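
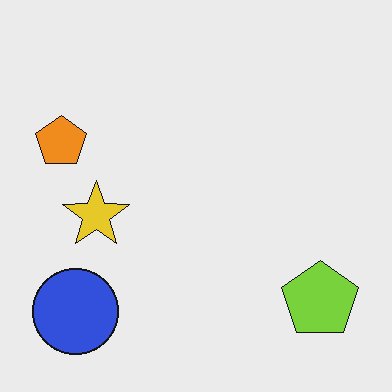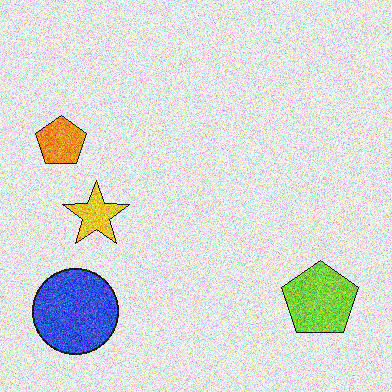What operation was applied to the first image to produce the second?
It was degraded with strong gaussian noise.

Random speckle covers the whole image, including the flat background.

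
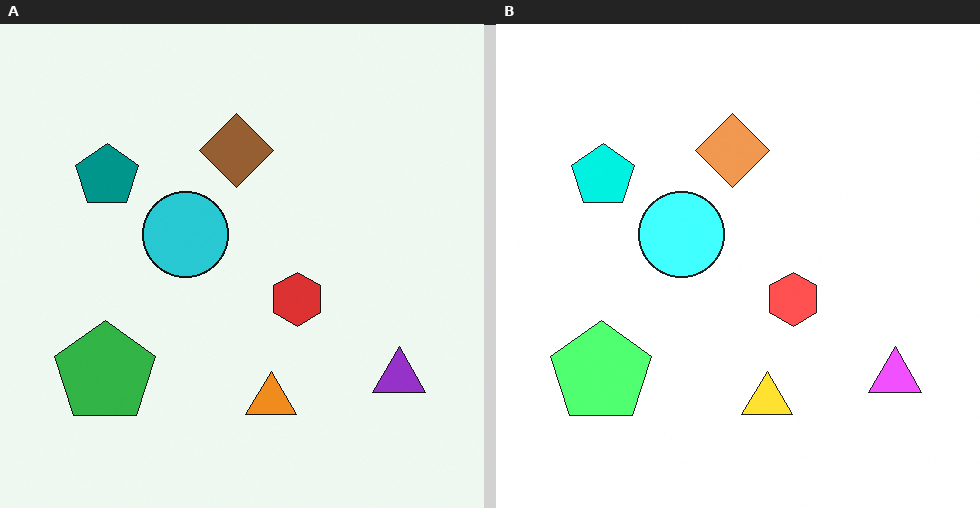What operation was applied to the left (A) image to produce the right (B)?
This is the original image brightened a lot.

Every pixel — background and shapes alike — is uniformly brightened.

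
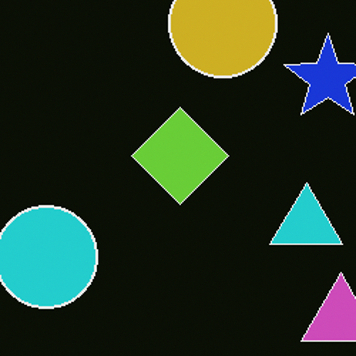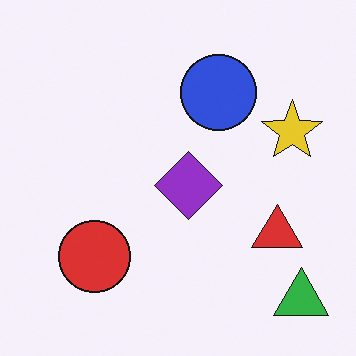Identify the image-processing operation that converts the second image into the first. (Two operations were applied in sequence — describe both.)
Color-inverted (negative), then cropped to a modestly smaller region and rescaled.

The light background has become dark and every shape's color is its complement — a photographic negative. The visible shapes are larger and the field of view is narrower; shapes near the original edges may be partly or wholly outside the frame — a crop-and-rescale.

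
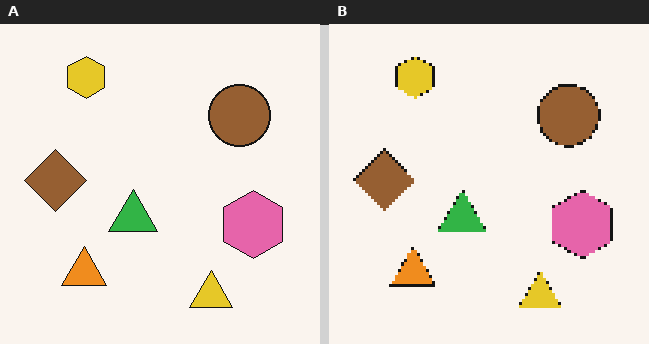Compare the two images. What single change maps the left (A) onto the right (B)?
Mildly pixelated.

Shapes are reduced to large square blocks; fine edges and outlines are lost — a downscale-then-upscale (mosaic) effect.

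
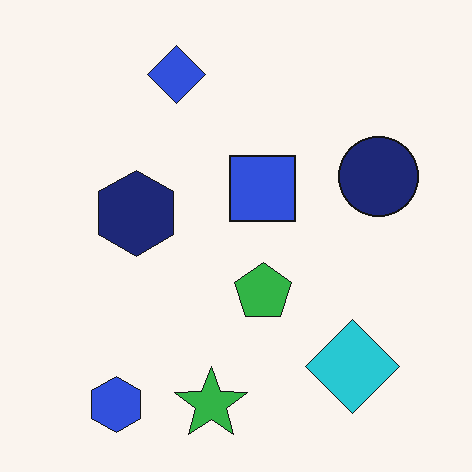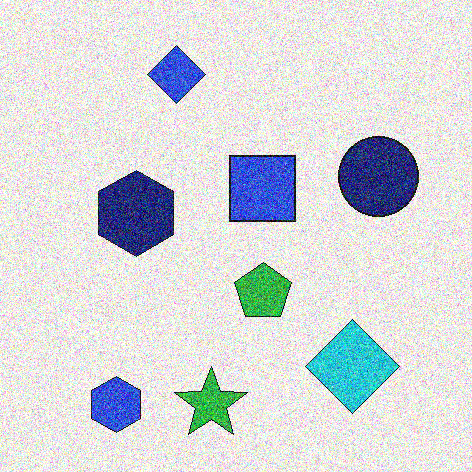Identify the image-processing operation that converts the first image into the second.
This is the original image degraded with strong gaussian noise.

Random speckle covers the whole image, including the flat background.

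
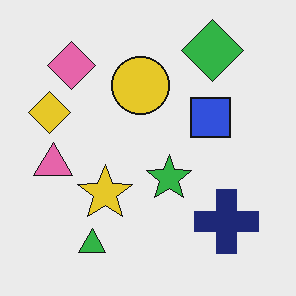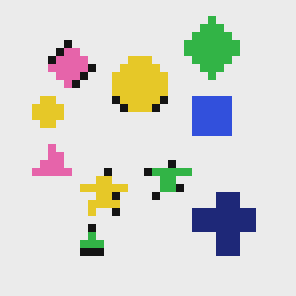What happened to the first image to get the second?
The image was pixelated into visible square blocks.

Shapes are reduced to large square blocks; fine edges and outlines are lost — a downscale-then-upscale (mosaic) effect.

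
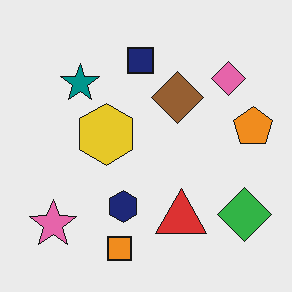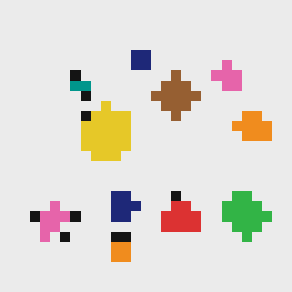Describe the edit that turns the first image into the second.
Heavily pixelated into large blocks.

Shapes are reduced to large square blocks; fine edges and outlines are lost — a downscale-then-upscale (mosaic) effect.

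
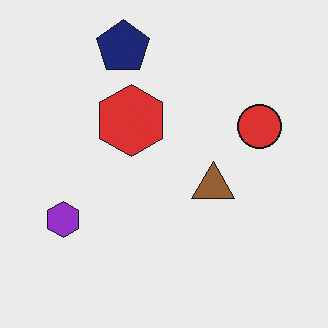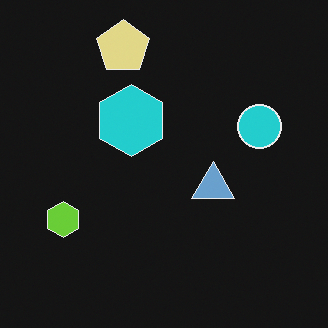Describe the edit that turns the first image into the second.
Color-inverted (negative).

The light background has become dark and every shape's color is its complement — a photographic negative.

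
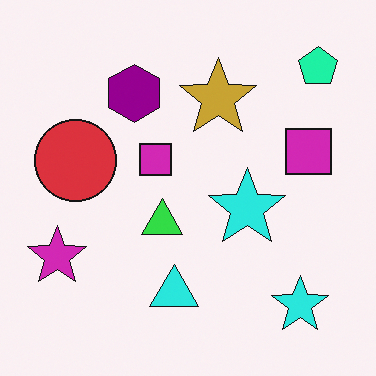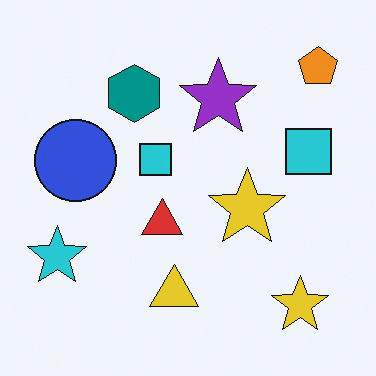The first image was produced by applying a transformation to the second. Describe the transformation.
Hue-shifted noticeably.

Every shape's color has rotated by the same amount around the hue wheel — a uniform hue shift.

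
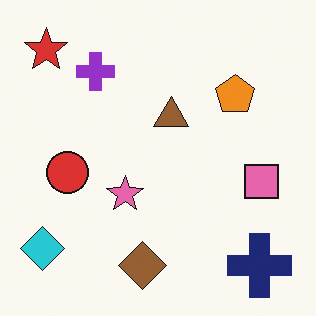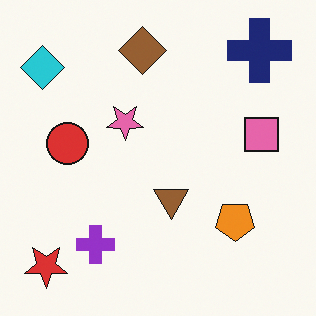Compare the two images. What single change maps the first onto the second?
Flipped vertically (top ↔ bottom).

The red star is in the top-left of the first image and the bottom-left of the second — shapes on opposite sides of the horizontal midline have swapped in a mirror flip.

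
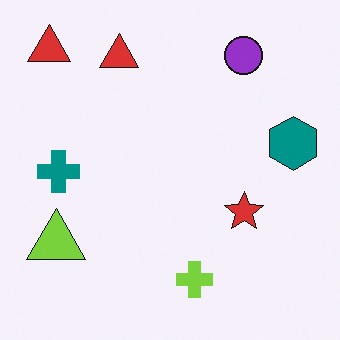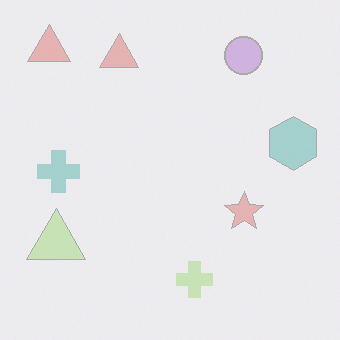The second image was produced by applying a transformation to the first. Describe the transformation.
It was washed out (contrast reduced).

Tones are pushed toward mid-grey across the whole image — a global contrast change.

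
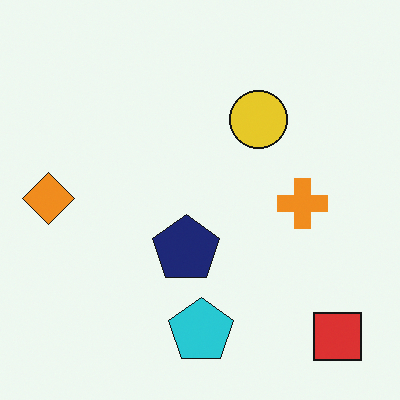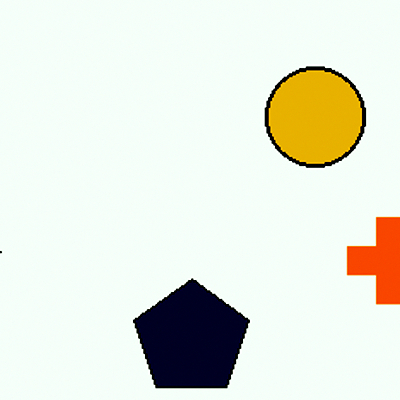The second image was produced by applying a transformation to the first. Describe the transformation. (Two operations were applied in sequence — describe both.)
This is the original image cropped tightly and scaled back up, then given much higher contrast.

The visible shapes are larger and the field of view is narrower; shapes near the original edges may be partly or wholly outside the frame — a crop-and-rescale. Tones are pushed away from mid-grey across the whole image — a global contrast change.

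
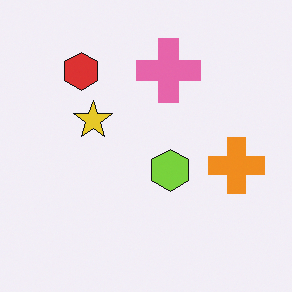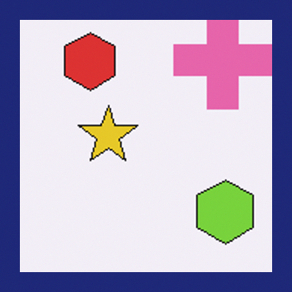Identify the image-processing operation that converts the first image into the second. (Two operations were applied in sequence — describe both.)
The second image is the first cropped tightly and scaled back up, then framed with a navy border.

The visible shapes are larger and the field of view is narrower; shapes near the original edges may be partly or wholly outside the frame — a crop-and-rescale. A solid navy frame runs around the edge of the second image, with the content slightly shrunk inside it.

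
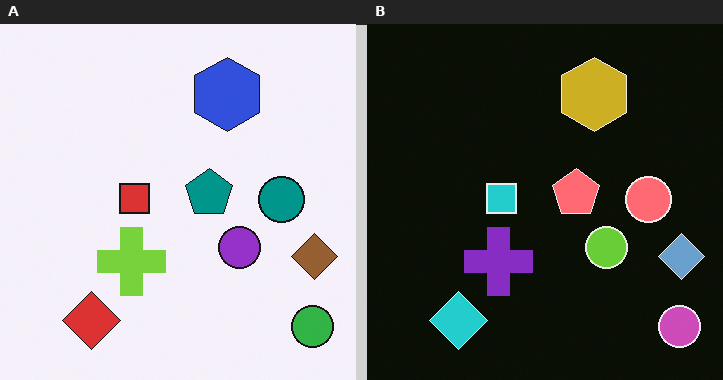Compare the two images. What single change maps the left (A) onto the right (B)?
The right (B) image is the left (A) color-inverted (negative).

The light background has become dark and every shape's color is its complement — a photographic negative.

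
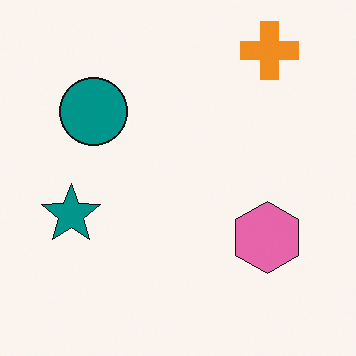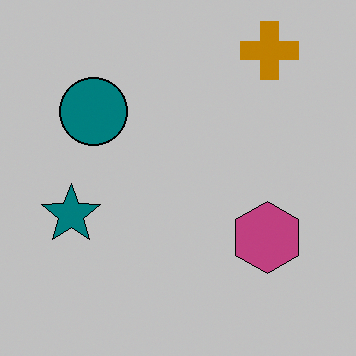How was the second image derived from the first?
The image was heavily posterized to just a handful of flat colors.

Each flat color has snapped to a coarser quantized level — most visibly, the near-white background has dropped to a flat grey.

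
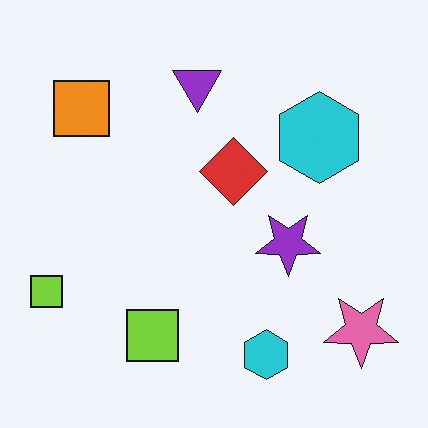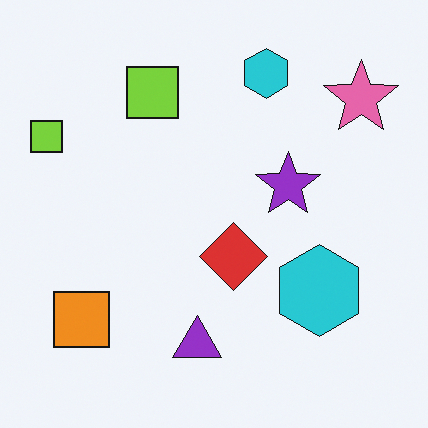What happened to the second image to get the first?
The image was flipped vertically (top ↔ bottom).

The purple triangle is in the bottom of the second image and the top of the first — shapes on opposite sides of the horizontal midline have swapped in a mirror flip.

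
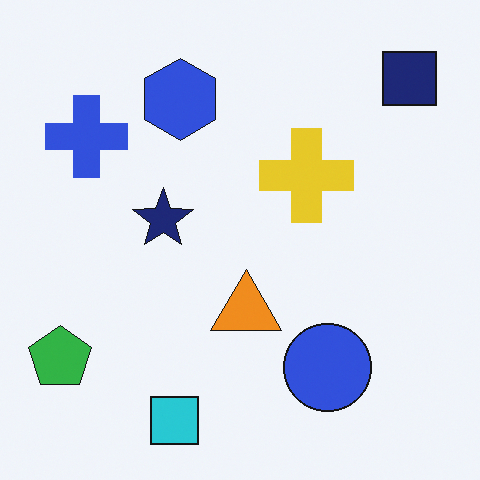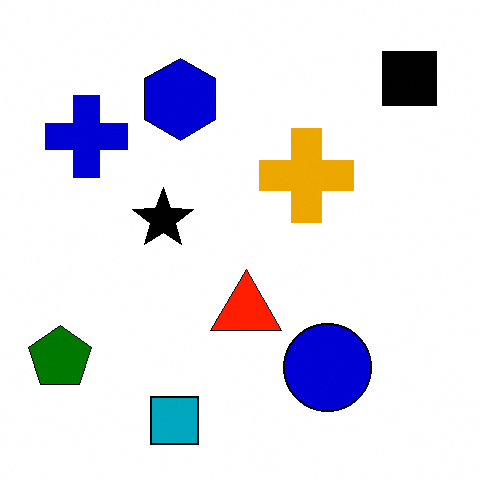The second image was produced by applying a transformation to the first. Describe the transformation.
It was boosted in contrast.

Tones are pushed away from mid-grey across the whole image — a global contrast change.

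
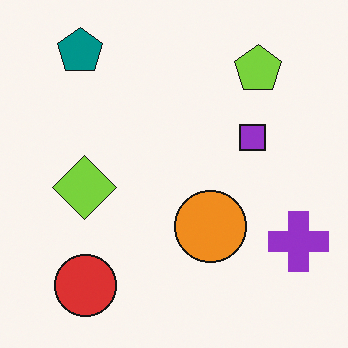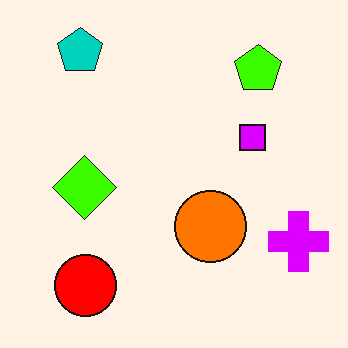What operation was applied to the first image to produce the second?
This is the original image heavily oversaturated.

All colors are more vivid — a global saturation change.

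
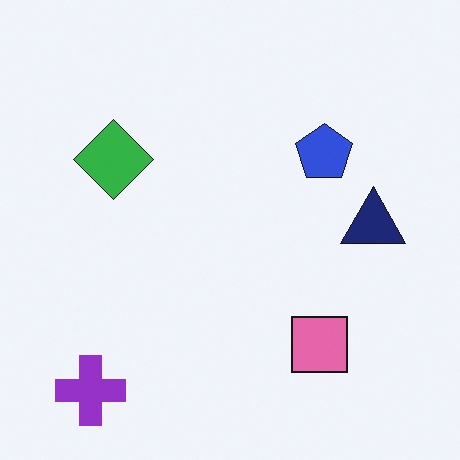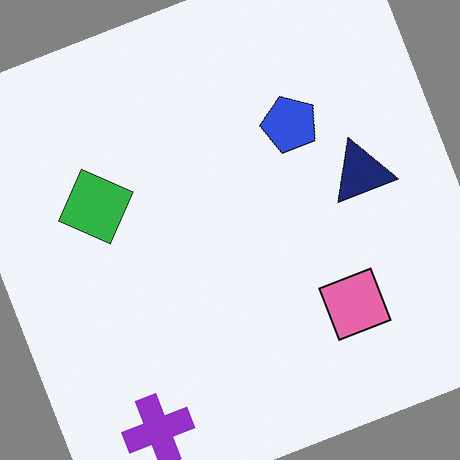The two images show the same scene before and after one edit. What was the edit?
The second image is the first rotated counter-clockwise by a clearly visible amount.

Every shape is tilted by the same angle and the image corners show triangular fill wedges — a whole-image rotation by a non-right angle.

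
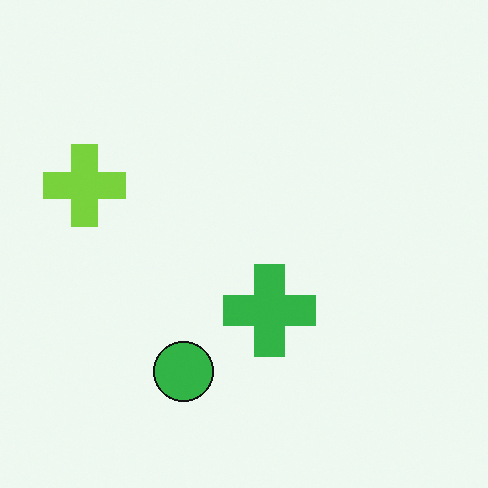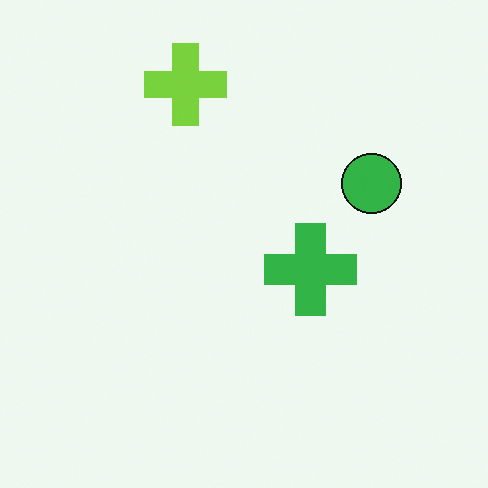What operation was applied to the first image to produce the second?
It was transposed (reflected across the top-left ↔ bottom-right diagonal).

Shapes have swapped their row and column positions — what was in the top-right is now in the bottom-left — a diagonal reflection.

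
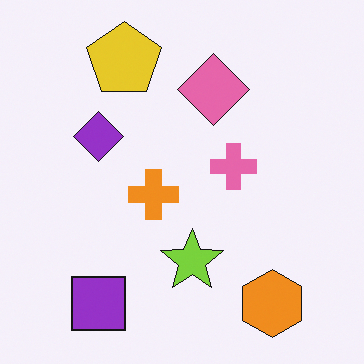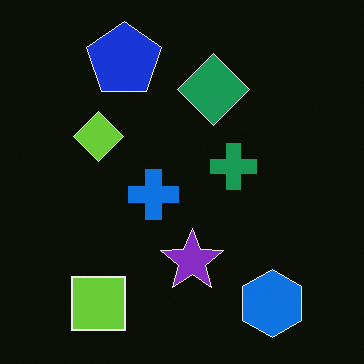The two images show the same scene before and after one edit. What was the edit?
The transformation is: color-inverted (negative).

The light background has become dark and every shape's color is its complement — a photographic negative.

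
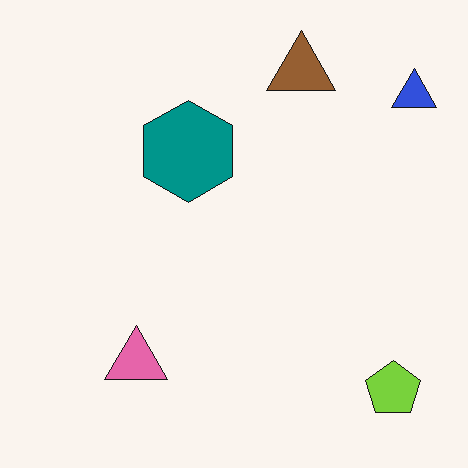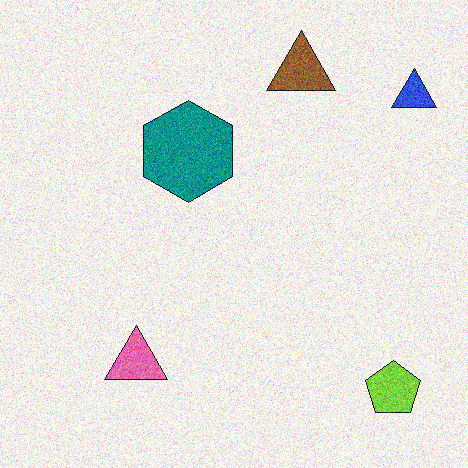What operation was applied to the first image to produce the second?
It was degraded with visible gaussian noise.

Random speckle covers the whole image, including the flat background.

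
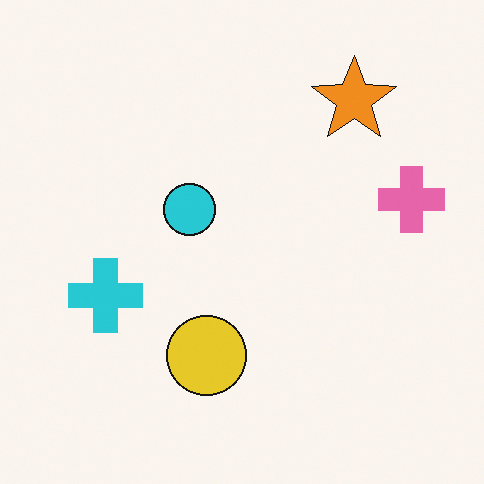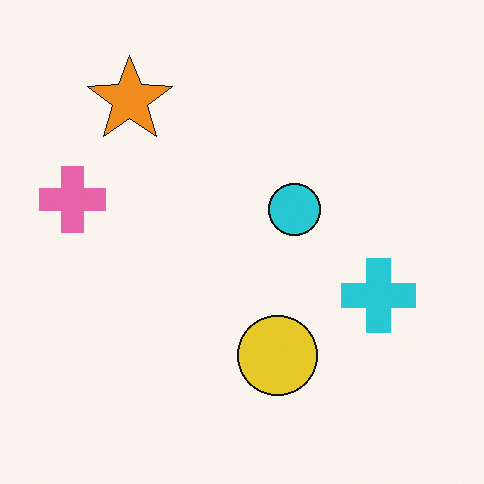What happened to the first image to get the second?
The transformation is: flipped horizontally (left ↔ right).

The pink cross is in the right of the first image and the left of the second — shapes on opposite sides of the vertical midline have swapped in a mirror flip.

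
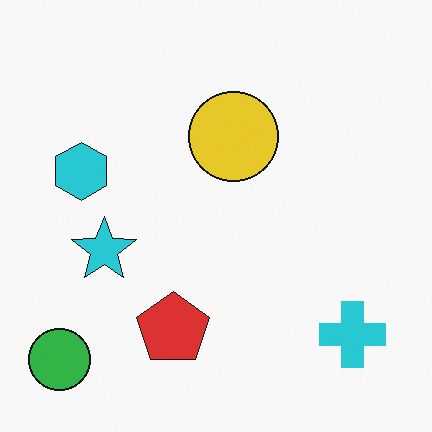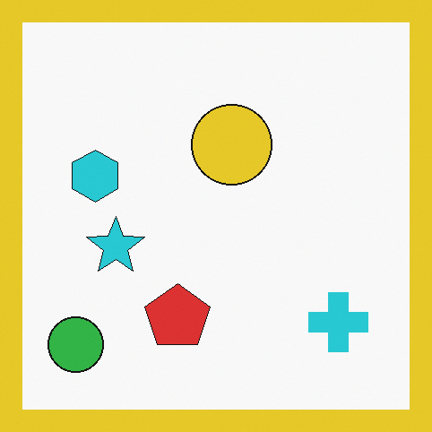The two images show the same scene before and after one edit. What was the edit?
It was framed with a yellow border.

A solid yellow frame runs around the edge of the second image, with the content slightly shrunk inside it.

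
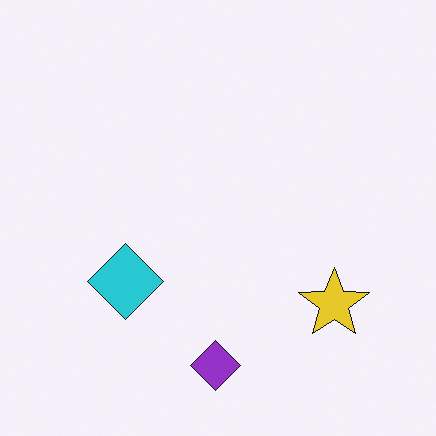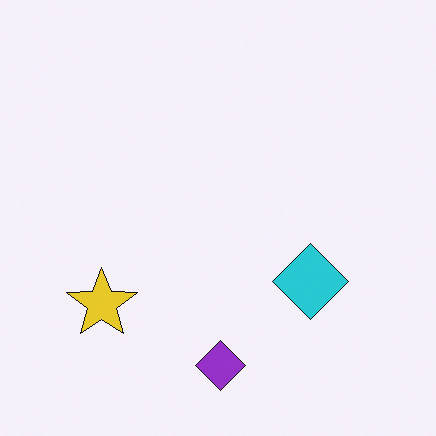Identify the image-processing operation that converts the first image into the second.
Flipped horizontally (left ↔ right).

The yellow star is in the bottom-right of the first image and the bottom-left of the second — shapes on opposite sides of the vertical midline have swapped in a mirror flip.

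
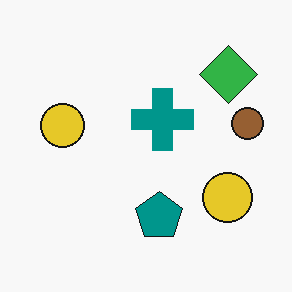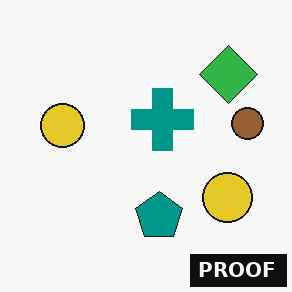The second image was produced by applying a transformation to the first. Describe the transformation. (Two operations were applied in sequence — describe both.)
The image was given moderate JPEG compression, then watermarked with the text "PROOF" in the lower-right corner.

Blocky 8×8 compression artifacts appear around shape edges and the flat background shows ringing — characteristic JPEG degradation. A dark label reading "PROOF" appears in the lower-right corner.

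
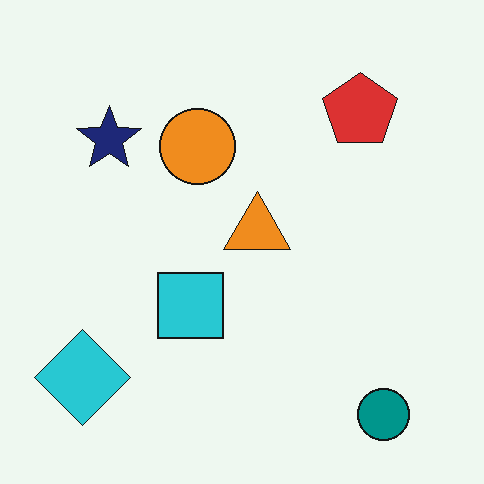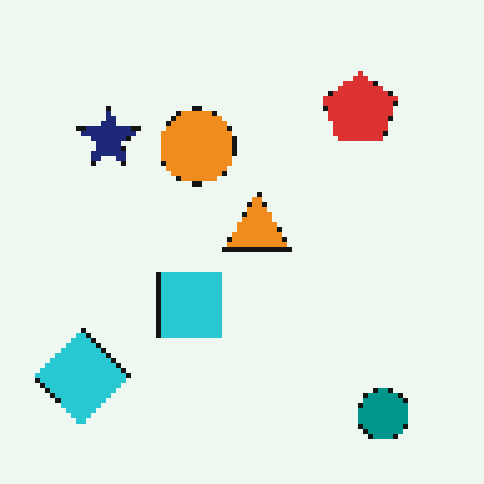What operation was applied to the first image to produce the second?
The image was lightly pixelated (a mild mosaic effect).

Shapes are reduced to large square blocks; fine edges and outlines are lost — a downscale-then-upscale (mosaic) effect.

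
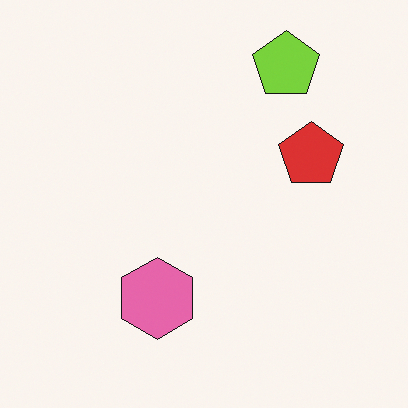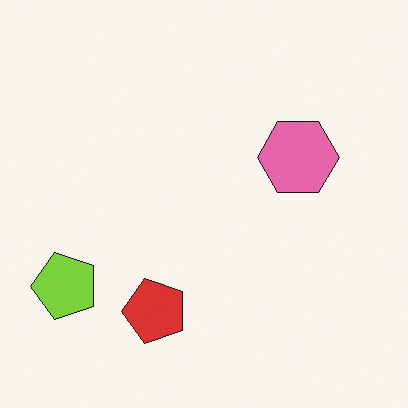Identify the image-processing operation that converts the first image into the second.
This is the original image transposed (reflected across the top-left ↔ bottom-right diagonal).

Shapes have swapped their row and column positions — what was in the top-right is now in the bottom-left — a diagonal reflection.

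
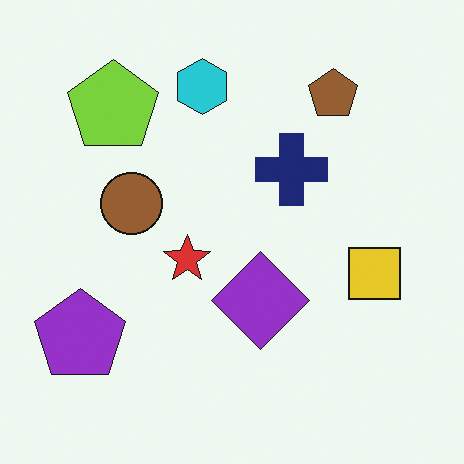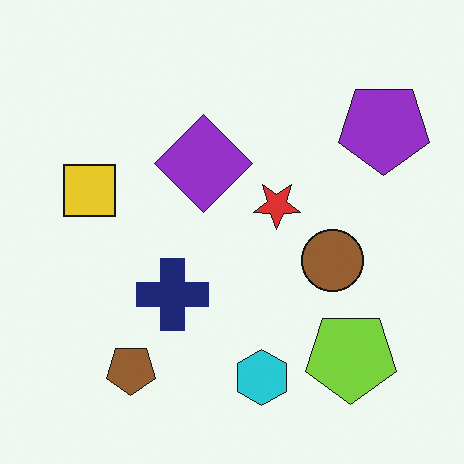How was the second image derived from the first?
Rotated 180°.

The purple pentagon sits in the bottom-left of the first image and the top-right of the second — consistent with a whole-image 180° rotation.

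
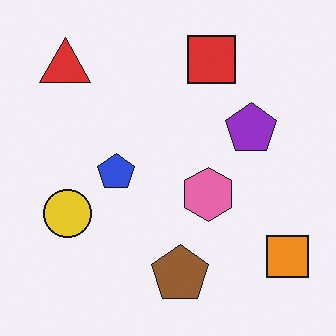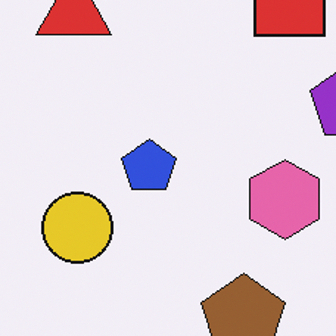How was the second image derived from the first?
The transformation is: cropped slightly and scaled back up.

The visible shapes are larger and the field of view is narrower; shapes near the original edges may be partly or wholly outside the frame — a crop-and-rescale.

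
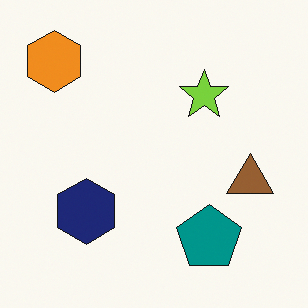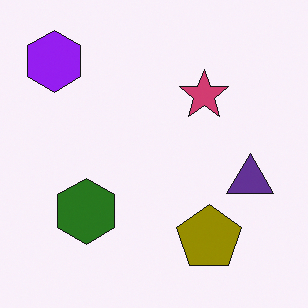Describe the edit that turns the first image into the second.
The second image is the first hue-shifted by a large amount.

Every shape's color has rotated by the same amount around the hue wheel — a uniform hue shift.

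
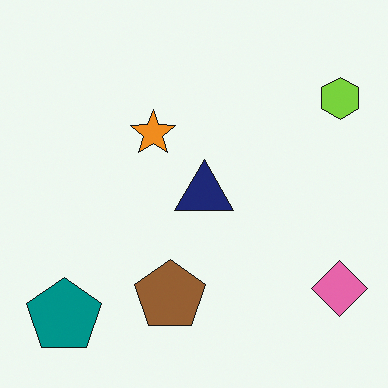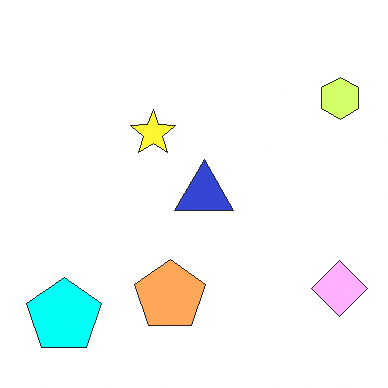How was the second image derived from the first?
Substantially brightened.

Every pixel — background and shapes alike — is uniformly brightened.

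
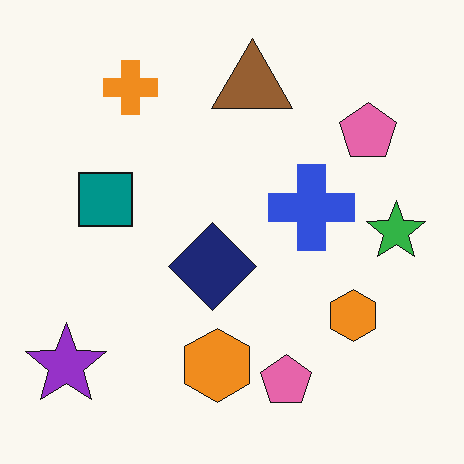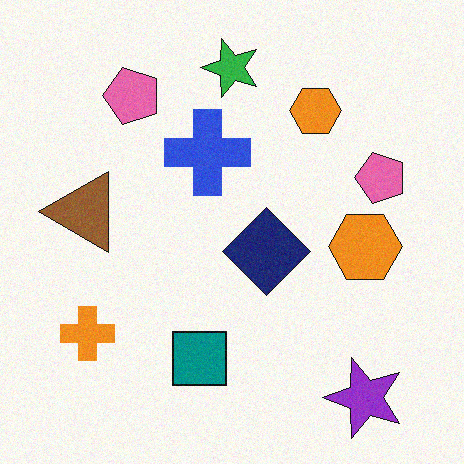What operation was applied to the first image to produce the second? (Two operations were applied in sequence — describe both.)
Degraded with a light layer of grain, then rotated 90° counter-clockwise.

Random speckle covers the whole image, including the flat background. The purple star sits in the bottom-left of the first image and the bottom-right of the second — consistent with a whole-image 90° counter-clockwise rotation.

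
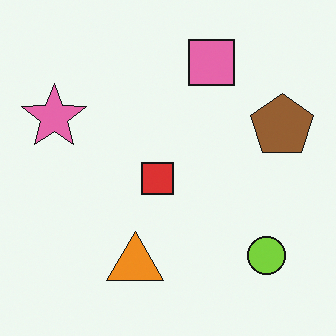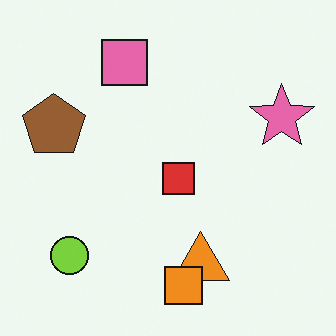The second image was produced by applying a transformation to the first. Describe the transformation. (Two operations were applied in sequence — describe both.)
The image was flipped horizontally (left ↔ right), then overlaid with an additional orange square.

The pink star is in the left of the first image and the right of the second — shapes on opposite sides of the vertical midline have swapped in a mirror flip. An orange square appears in the second image that is absent from the first.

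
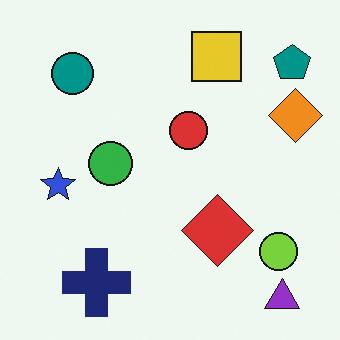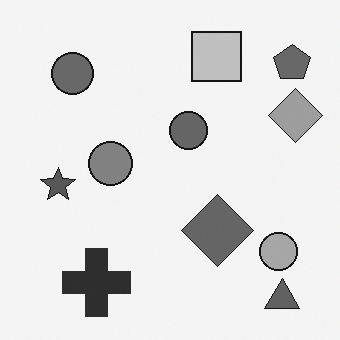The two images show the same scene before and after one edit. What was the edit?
Converted to grayscale.

All color is removed — every shape is now a shade of grey.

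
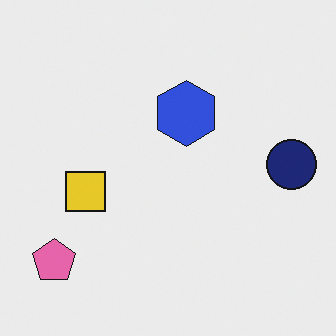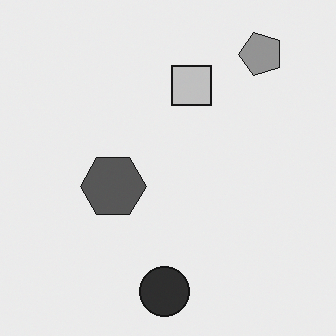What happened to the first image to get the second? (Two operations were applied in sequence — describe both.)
The second image is the first converted to grayscale, then transposed (reflected across the top-left ↔ bottom-right diagonal).

All color is removed — every shape is now a shade of grey. Shapes have swapped their row and column positions — what was in the top-right is now in the bottom-left — a diagonal reflection.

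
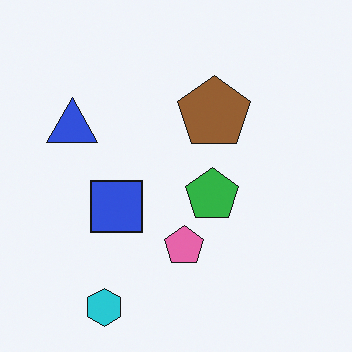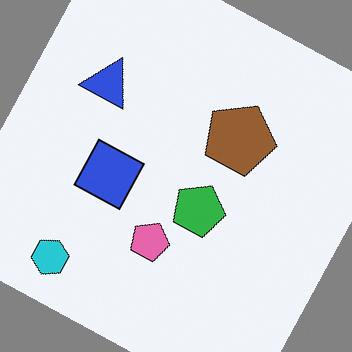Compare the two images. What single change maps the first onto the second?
Rotated clockwise by a moderate amount.

Every shape is tilted by the same angle and the image corners show triangular fill wedges — a whole-image rotation by a non-right angle.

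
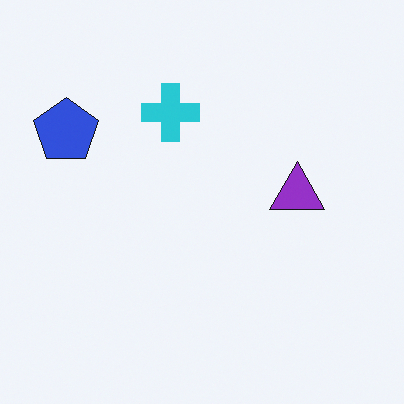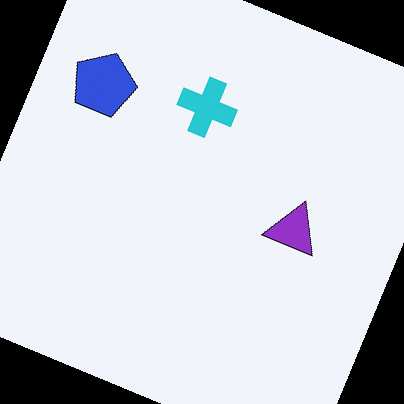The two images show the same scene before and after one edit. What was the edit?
The second image is the first rotated clockwise by a clearly visible amount.

Every shape is tilted by the same angle and the image corners show triangular fill wedges — a whole-image rotation by a non-right angle.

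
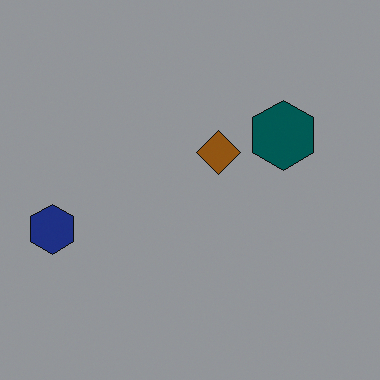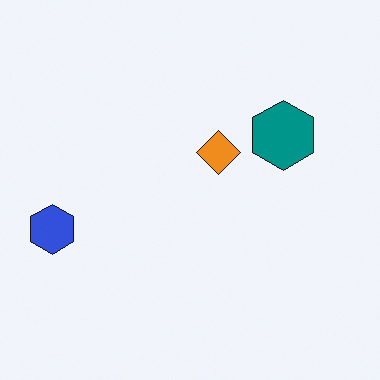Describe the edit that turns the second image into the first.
Substantially darkened.

Every pixel — background and shapes alike — is uniformly darkened.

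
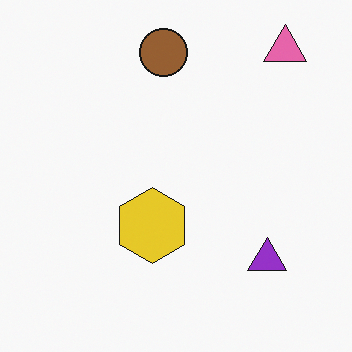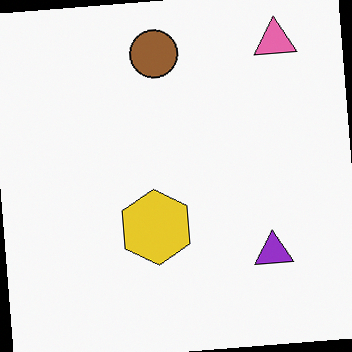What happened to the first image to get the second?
Rotated counter-clockwise by a small amount.

Every shape is tilted by the same angle and the image corners show triangular fill wedges — a whole-image rotation by a non-right angle.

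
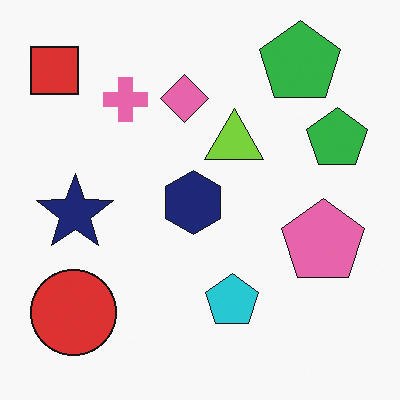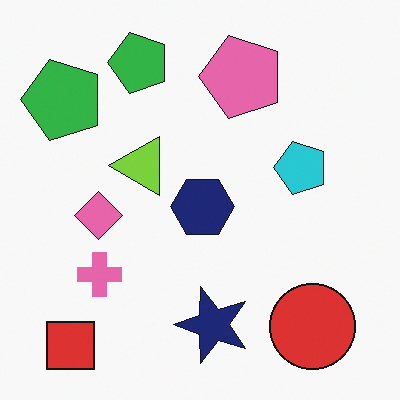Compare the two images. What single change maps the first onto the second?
The transformation is: rotated 90° counter-clockwise.

The red square sits in the top-left of the first image and the bottom-left of the second — consistent with a whole-image 90° counter-clockwise rotation.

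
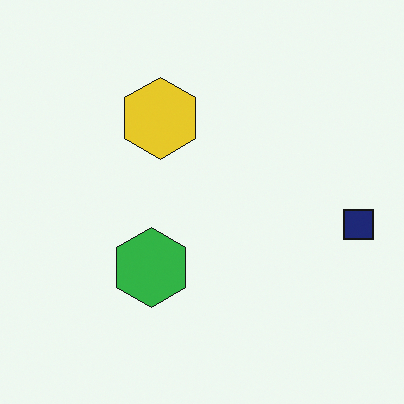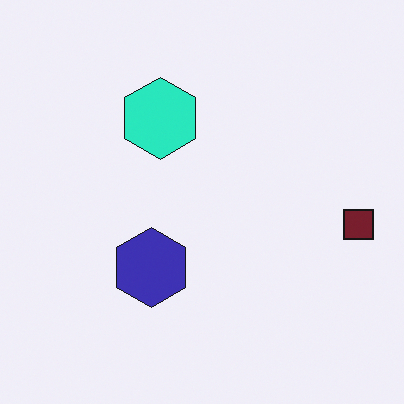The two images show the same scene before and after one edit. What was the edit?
The second image is the first hue-shifted by a moderate amount.

Every shape's color has rotated by the same amount around the hue wheel — a uniform hue shift.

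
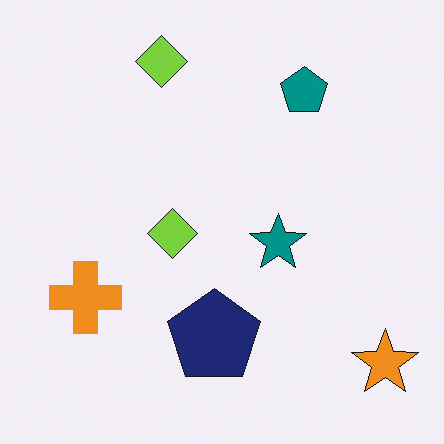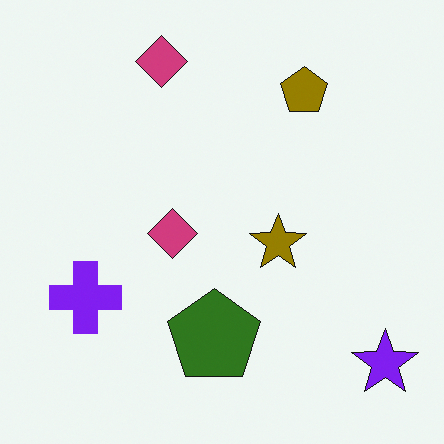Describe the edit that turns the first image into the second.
It was hue-shifted through roughly half the color wheel.

Every shape's color has rotated by the same amount around the hue wheel — a uniform hue shift.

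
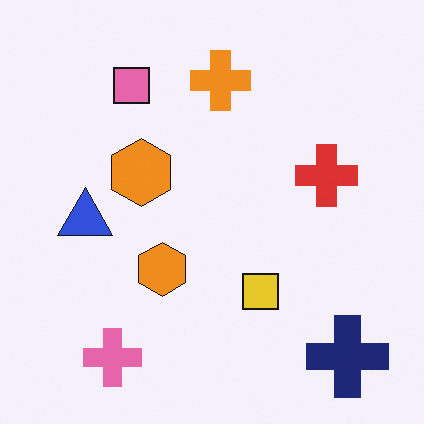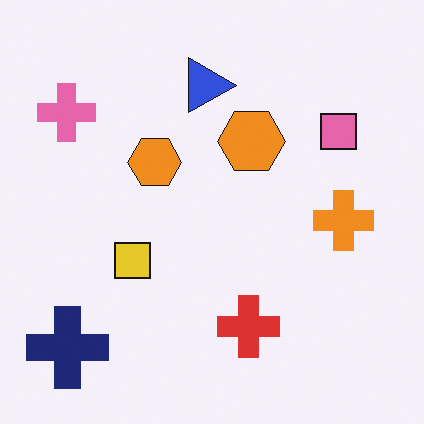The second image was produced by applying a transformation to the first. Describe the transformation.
It was rotated 90° clockwise.

The navy cross sits in the bottom-right of the first image and the bottom-left of the second — consistent with a whole-image 90° clockwise rotation.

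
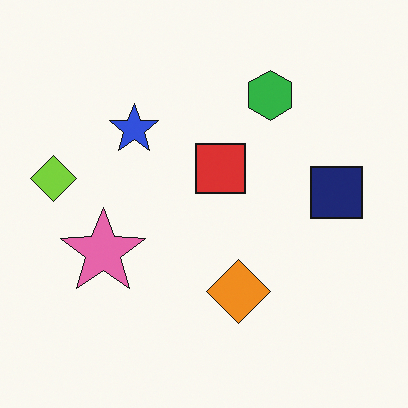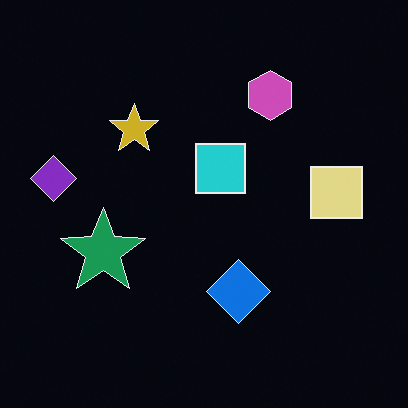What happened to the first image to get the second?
The second image is the first color-inverted (negative).

The light background has become dark and every shape's color is its complement — a photographic negative.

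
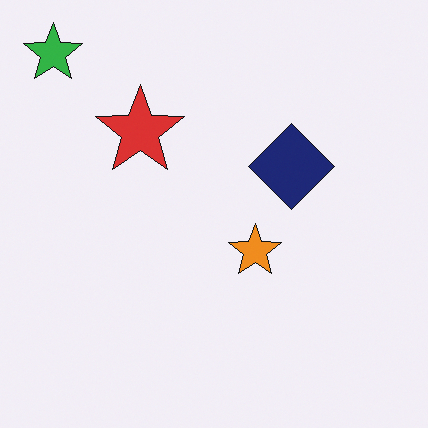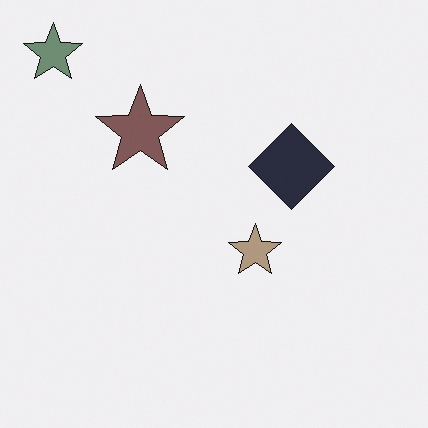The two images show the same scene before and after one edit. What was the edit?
This is the original image made much more muted (saturation change).

All colors are more muted and greyish — a global saturation change.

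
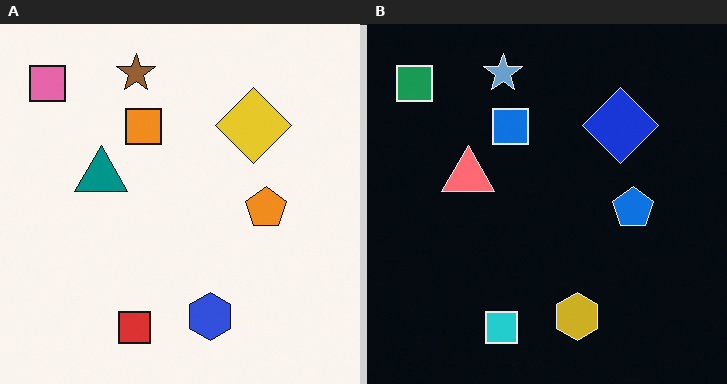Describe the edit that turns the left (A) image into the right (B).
The image was color-inverted (negative).

The light background has become dark and every shape's color is its complement — a photographic negative.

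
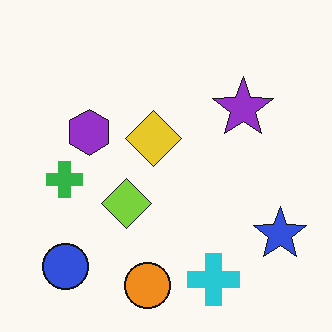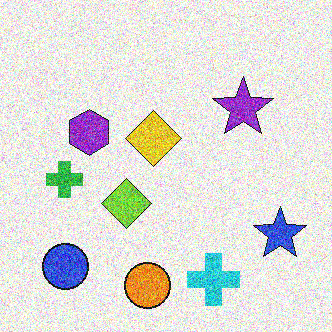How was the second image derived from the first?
The second image is the first degraded with heavy additive noise.

Random speckle covers the whole image, including the flat background.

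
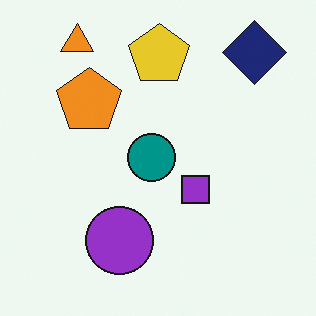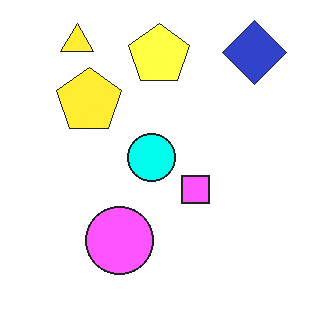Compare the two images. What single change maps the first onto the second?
It was noticeably brightened.

Every pixel — background and shapes alike — is uniformly brightened.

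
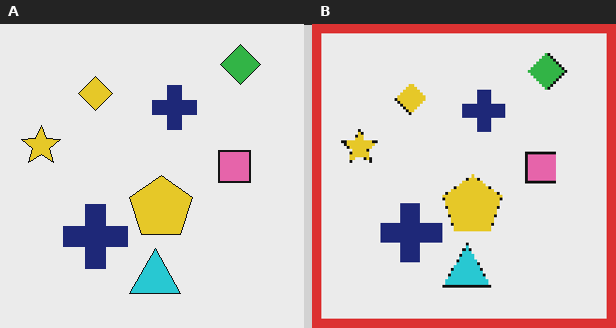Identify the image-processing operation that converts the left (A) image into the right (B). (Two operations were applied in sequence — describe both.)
Lightly pixelated (a mild mosaic effect), then framed with a red border.

Shapes are reduced to large square blocks; fine edges and outlines are lost — a downscale-then-upscale (mosaic) effect. A solid red frame runs around the edge of the right (B) image, with the content slightly shrunk inside it.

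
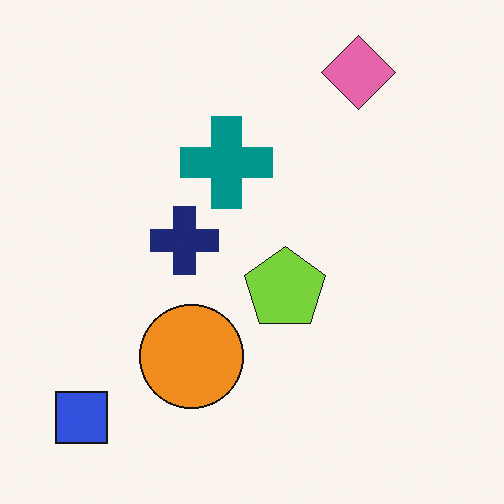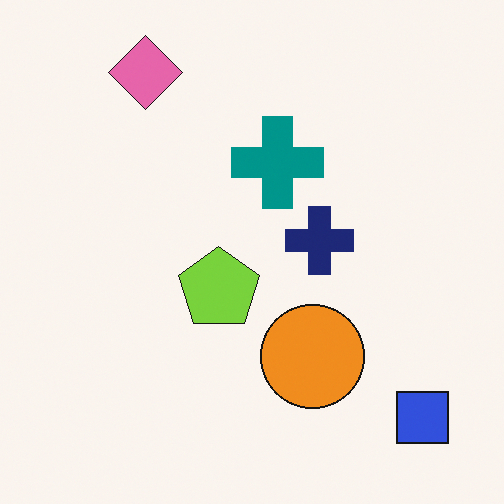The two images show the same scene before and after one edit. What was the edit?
Flipped horizontally (left ↔ right).

The blue square is in the bottom-left of the first image and the bottom-right of the second — shapes on opposite sides of the vertical midline have swapped in a mirror flip.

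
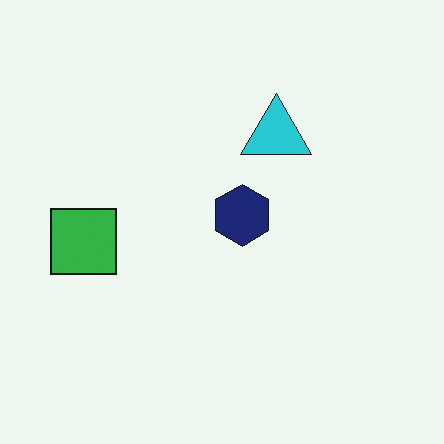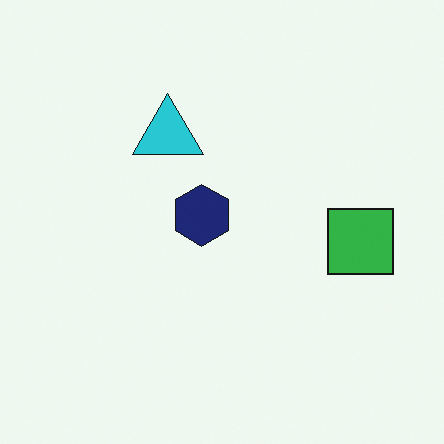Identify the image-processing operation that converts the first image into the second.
Flipped horizontally (left ↔ right).

The green square is in the left of the first image and the right of the second — shapes on opposite sides of the vertical midline have swapped in a mirror flip.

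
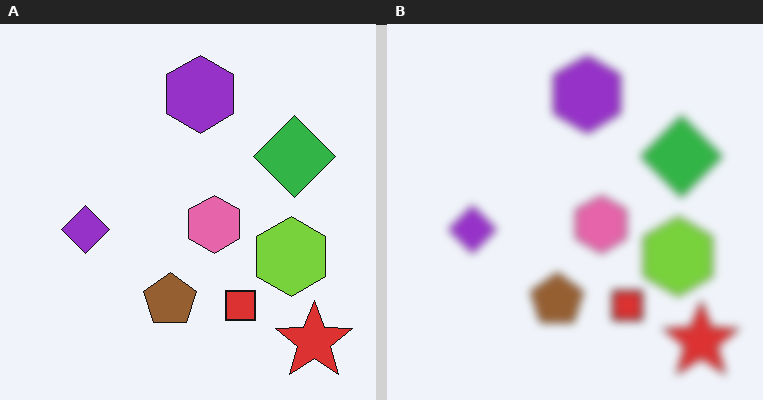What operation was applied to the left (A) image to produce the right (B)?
It was moderately blurred.

Shape edges and outlines are uniformly softened across the whole image.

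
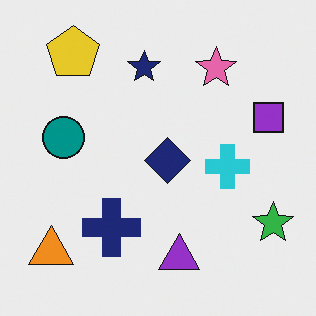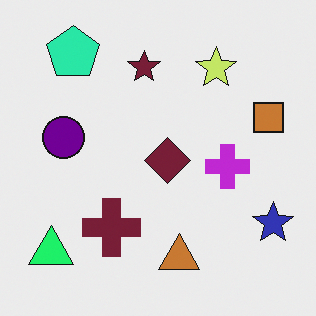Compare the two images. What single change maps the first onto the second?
The transformation is: hue-shifted through roughly a third of the color wheel.

Every shape's color has rotated by the same amount around the hue wheel — a uniform hue shift.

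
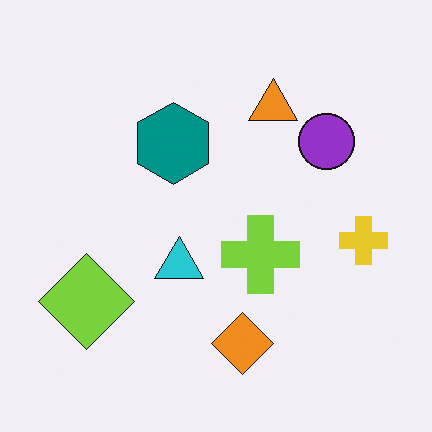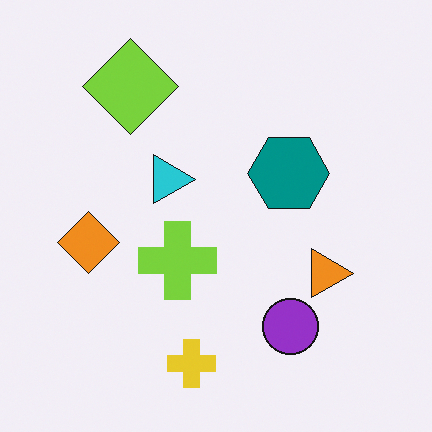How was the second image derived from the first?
It was rotated 90° clockwise.

The lime diamond sits in the bottom-left of the first image and the top-left of the second — consistent with a whole-image 90° clockwise rotation.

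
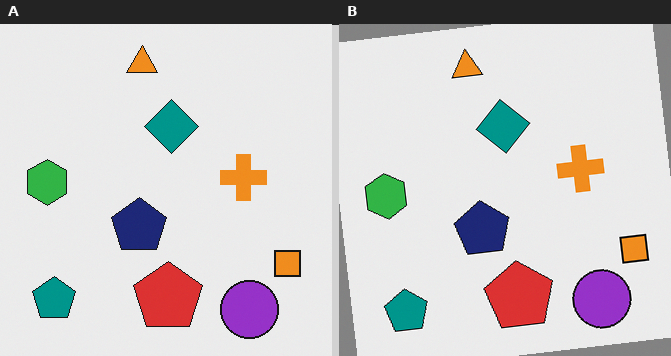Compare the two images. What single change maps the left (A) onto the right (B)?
The transformation is: rotated counter-clockwise by a small amount.

Every shape is tilted by the same angle and the image corners show triangular fill wedges — a whole-image rotation by a non-right angle.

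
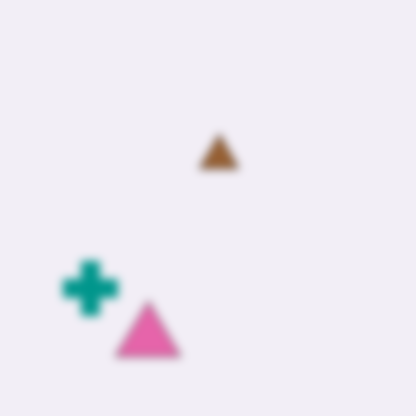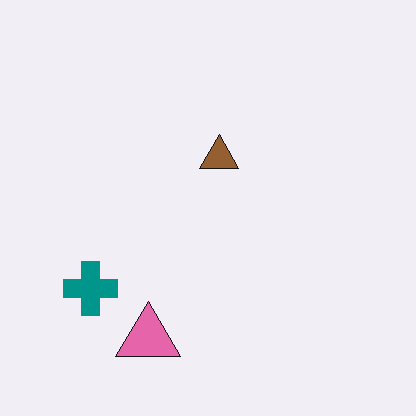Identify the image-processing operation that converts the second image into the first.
The transformation is: moderately blurred.

Shape edges and outlines are uniformly softened across the whole image.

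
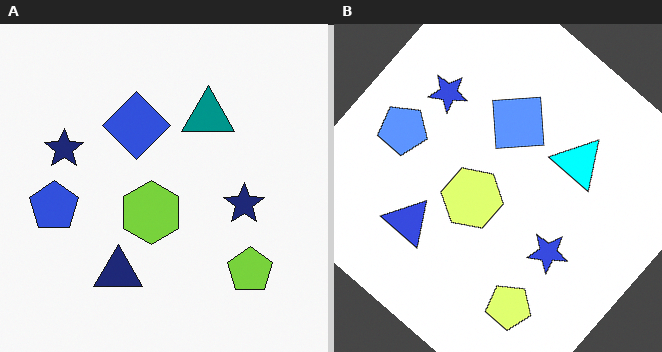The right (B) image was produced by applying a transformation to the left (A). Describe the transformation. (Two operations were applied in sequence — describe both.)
It was brightened a lot, then rotated clockwise by a large amount — several tens of degrees.

Every pixel — background and shapes alike — is uniformly brightened. Every shape is tilted by the same angle and the image corners show triangular fill wedges — a whole-image rotation by a non-right angle.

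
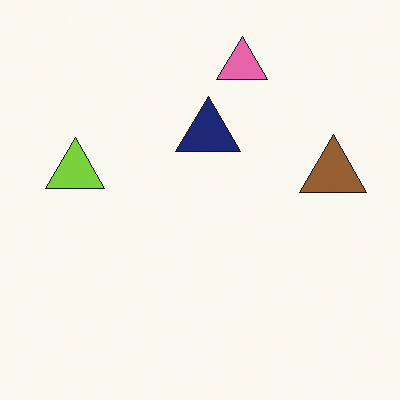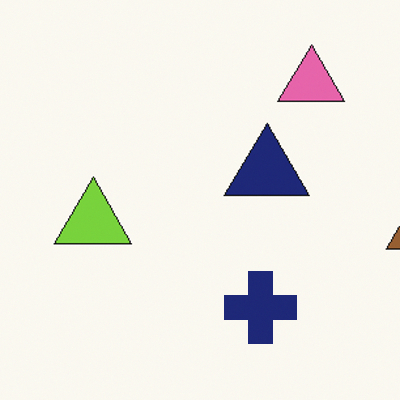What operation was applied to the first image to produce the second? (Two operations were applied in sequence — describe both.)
The image was cropped to a modestly smaller region and rescaled, then overlaid with an additional navy cross.

The visible shapes are larger and the field of view is narrower; shapes near the original edges may be partly or wholly outside the frame — a crop-and-rescale. A navy cross appears in the second image that is absent from the first.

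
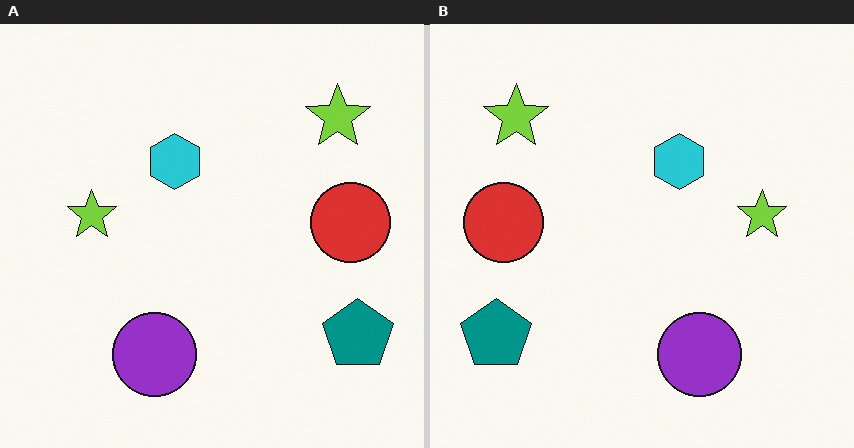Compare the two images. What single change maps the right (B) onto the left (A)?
It was flipped horizontally (left ↔ right).

The teal pentagon is in the bottom-left of the right (B) image and the bottom-right of the left (A) — shapes on opposite sides of the vertical midline have swapped in a mirror flip.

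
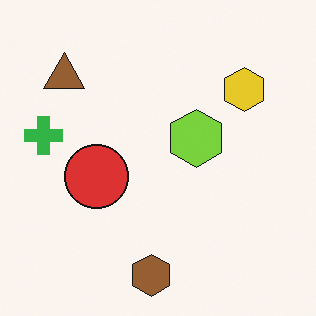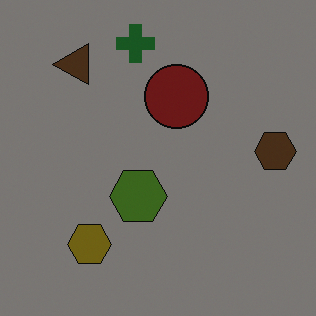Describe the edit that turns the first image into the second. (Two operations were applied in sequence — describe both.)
This is the original image substantially darkened, then transposed (reflected across the top-left ↔ bottom-right diagonal).

Every pixel — background and shapes alike — is uniformly darkened. Shapes have swapped their row and column positions — what was in the top-right is now in the bottom-left — a diagonal reflection.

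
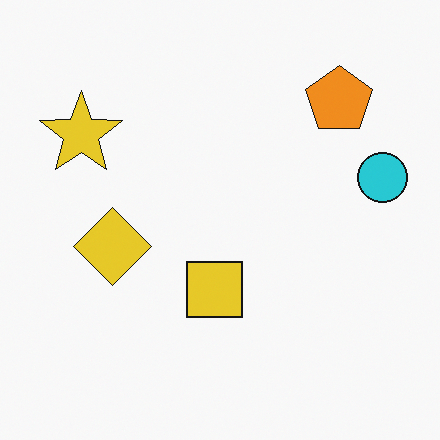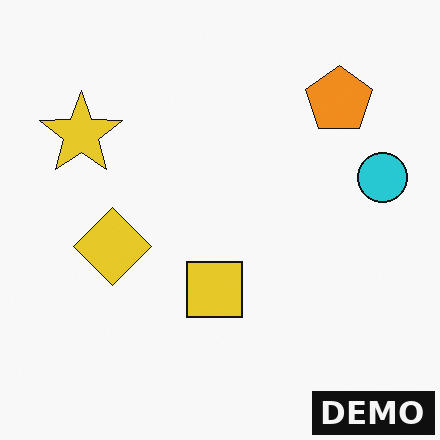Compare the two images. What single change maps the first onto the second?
This is the original image watermarked with the text "DEMO" in the lower-right corner.

A dark label reading "DEMO" appears in the lower-right corner.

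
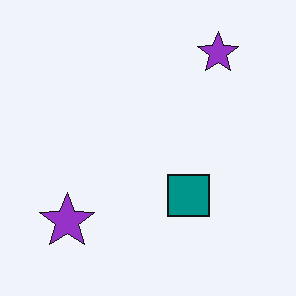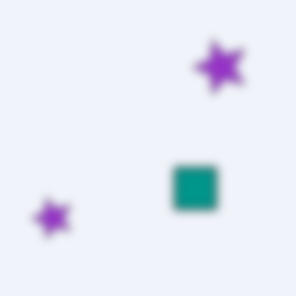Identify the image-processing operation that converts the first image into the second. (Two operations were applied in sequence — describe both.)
This is the original image noticeably gaussian-blurred, then transposed (reflected across the top-left ↔ bottom-right diagonal).

Shape edges and outlines are uniformly softened across the whole image. Shapes have swapped their row and column positions — what was in the top-right is now in the bottom-left — a diagonal reflection.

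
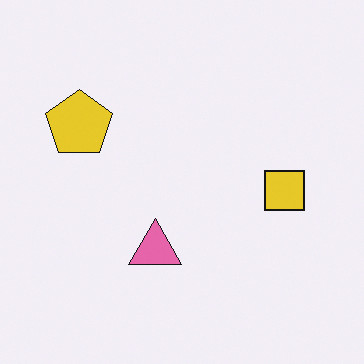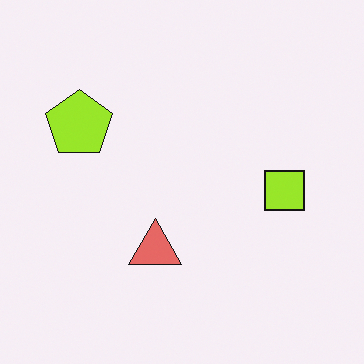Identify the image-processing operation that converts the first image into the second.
This is the original image hue-shifted by a small amount.

Every shape's color has rotated by the same amount around the hue wheel — a uniform hue shift.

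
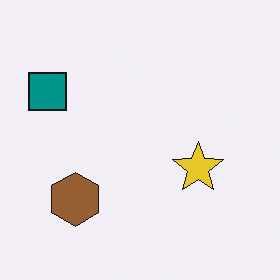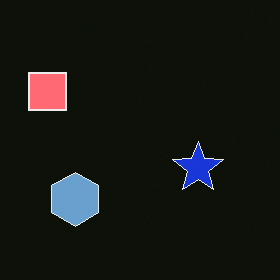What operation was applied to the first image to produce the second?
The transformation is: color-inverted (negative).

The light background has become dark and every shape's color is its complement — a photographic negative.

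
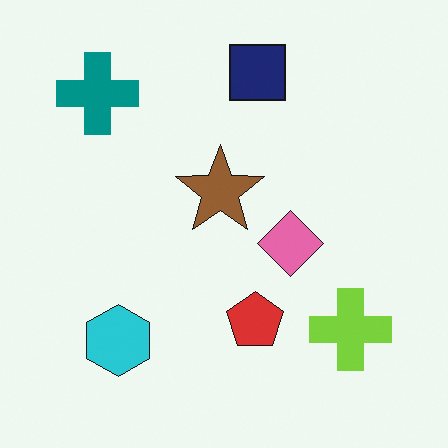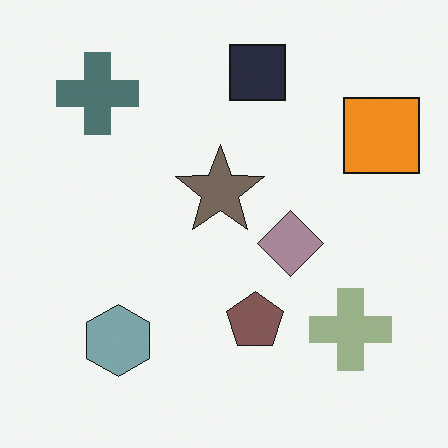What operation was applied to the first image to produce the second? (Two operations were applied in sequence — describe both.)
Heavily desaturated, then overlaid with an additional orange square.

All colors are more muted and greyish — a global saturation change. An orange square appears in the second image that is absent from the first.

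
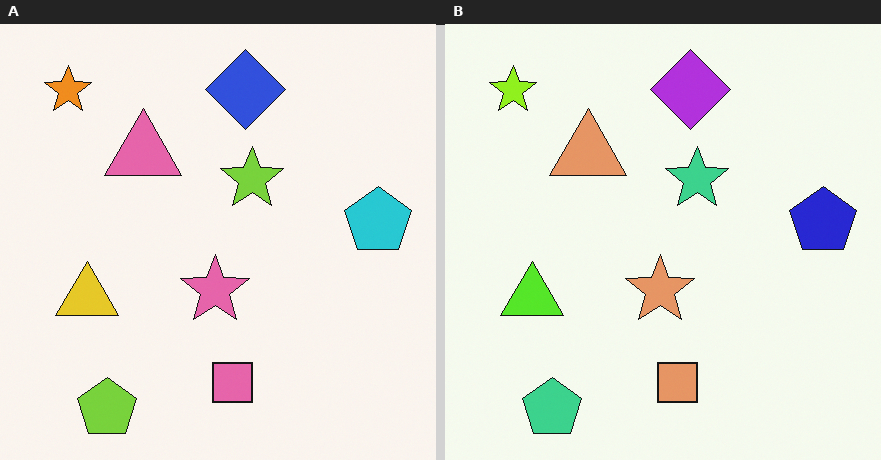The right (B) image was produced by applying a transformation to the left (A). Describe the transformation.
The transformation is: hue-shifted slightly.

Every shape's color has rotated by the same amount around the hue wheel — a uniform hue shift.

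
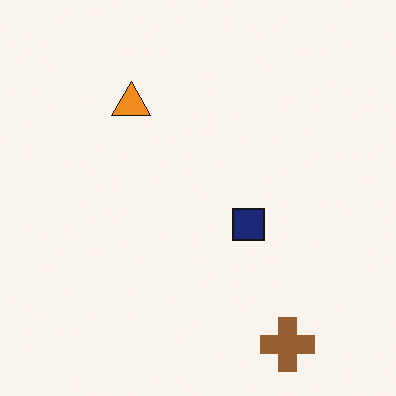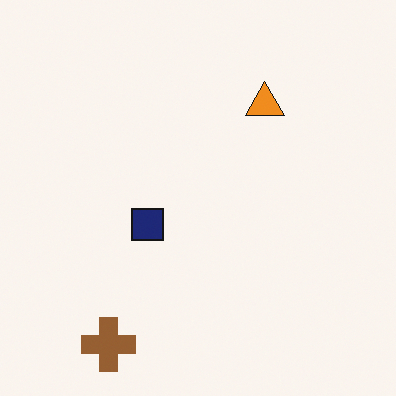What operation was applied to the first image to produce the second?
The transformation is: flipped horizontally (left ↔ right).

The brown cross is in the bottom-right of the first image and the bottom-left of the second — shapes on opposite sides of the vertical midline have swapped in a mirror flip.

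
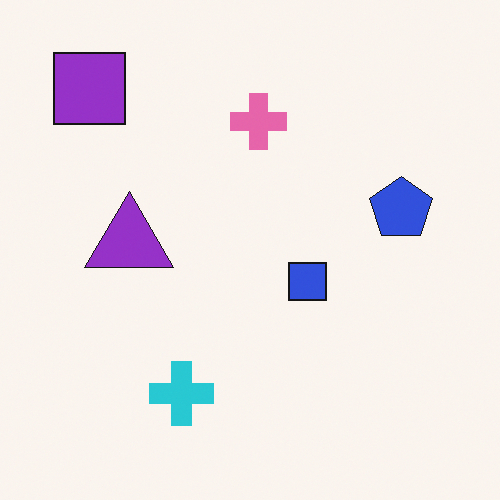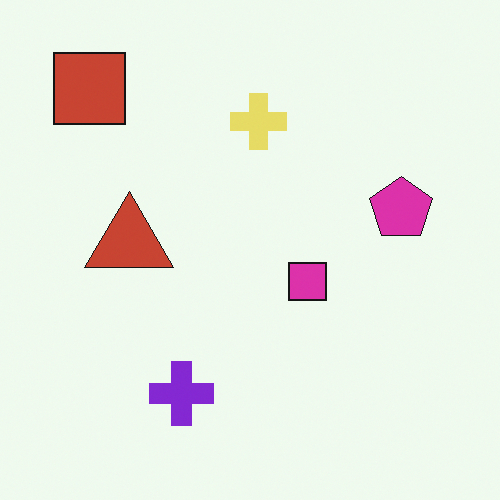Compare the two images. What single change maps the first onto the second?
Hue-shifted noticeably.

Every shape's color has rotated by the same amount around the hue wheel — a uniform hue shift.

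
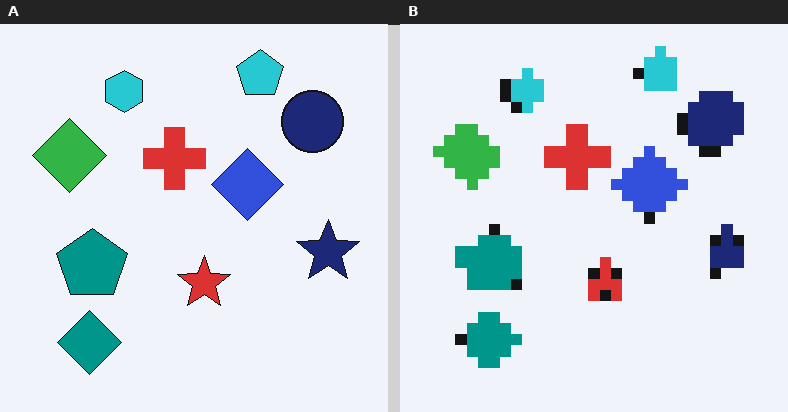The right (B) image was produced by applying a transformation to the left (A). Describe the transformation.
It was heavily pixelated into large blocks.

Shapes are reduced to large square blocks; fine edges and outlines are lost — a downscale-then-upscale (mosaic) effect.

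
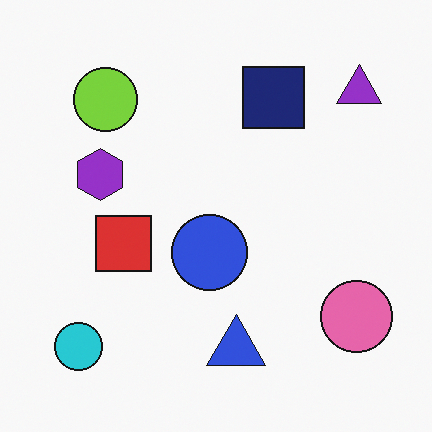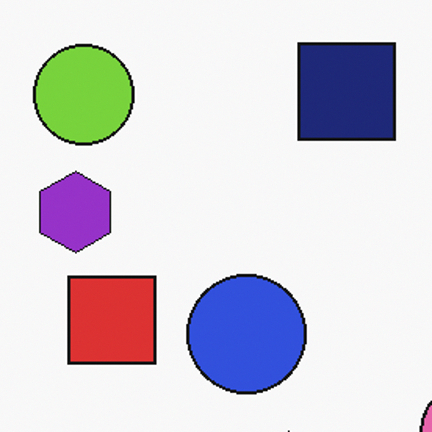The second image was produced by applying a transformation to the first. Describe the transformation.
Cropped slightly and scaled back up.

The visible shapes are larger and the field of view is narrower; shapes near the original edges may be partly or wholly outside the frame — a crop-and-rescale.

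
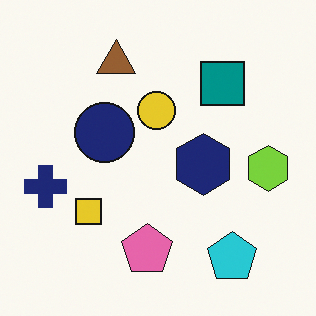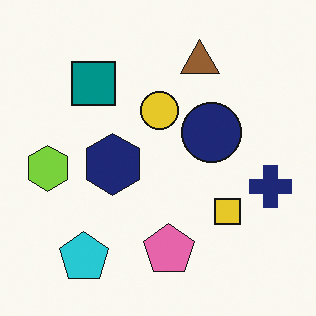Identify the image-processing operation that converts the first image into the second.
The image was flipped horizontally (left ↔ right).

The navy cross is in the left of the first image and the right of the second — shapes on opposite sides of the vertical midline have swapped in a mirror flip.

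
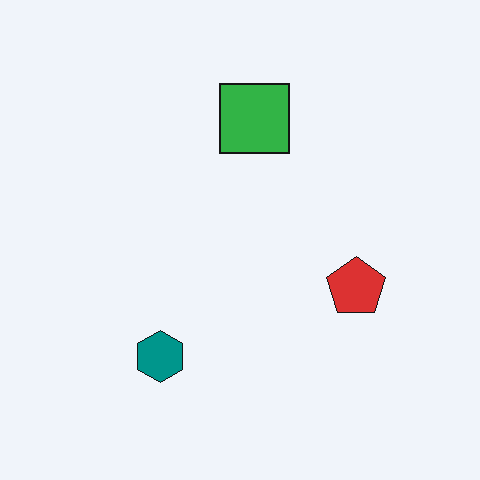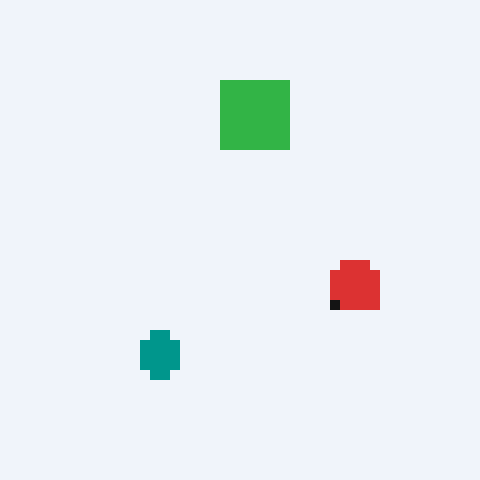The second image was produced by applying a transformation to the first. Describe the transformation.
The image was heavily pixelated into large blocks.

Shapes are reduced to large square blocks; fine edges and outlines are lost — a downscale-then-upscale (mosaic) effect.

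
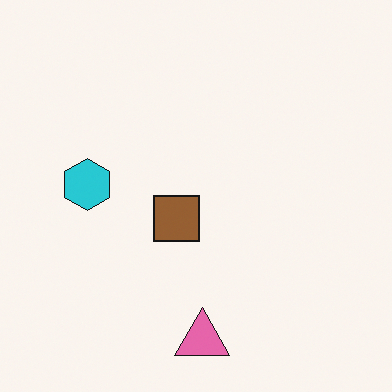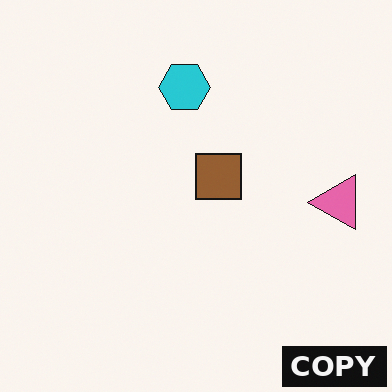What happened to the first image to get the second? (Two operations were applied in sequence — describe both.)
The image was transposed (reflected across the top-left ↔ bottom-right diagonal), then watermarked with the text "COPY" in the lower-right corner.

Shapes have swapped their row and column positions — what was in the top-right is now in the bottom-left — a diagonal reflection. A dark label reading "COPY" appears in the lower-right corner.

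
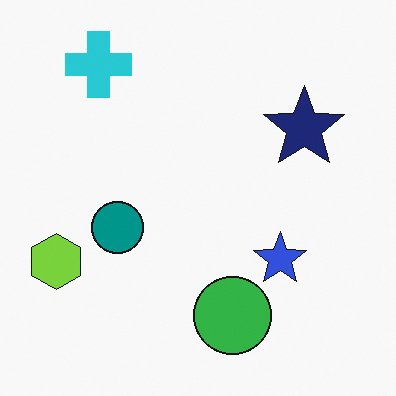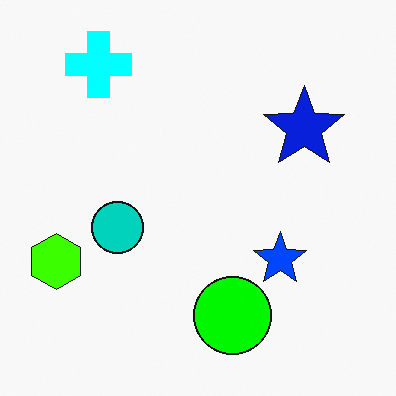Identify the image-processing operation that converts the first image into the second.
The second image is the first heavily oversaturated.

All colors are more vivid — a global saturation change.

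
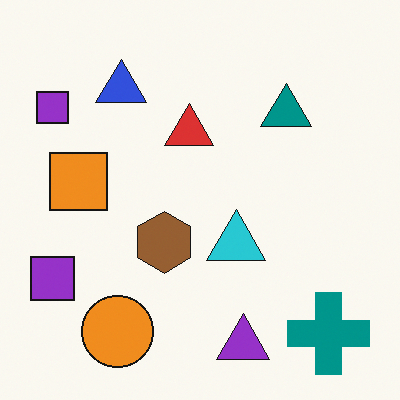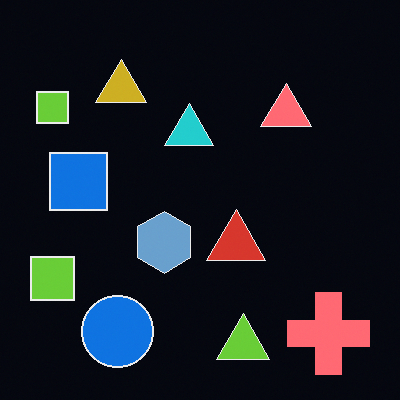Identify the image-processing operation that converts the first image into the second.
The image was color-inverted (negative).

The light background has become dark and every shape's color is its complement — a photographic negative.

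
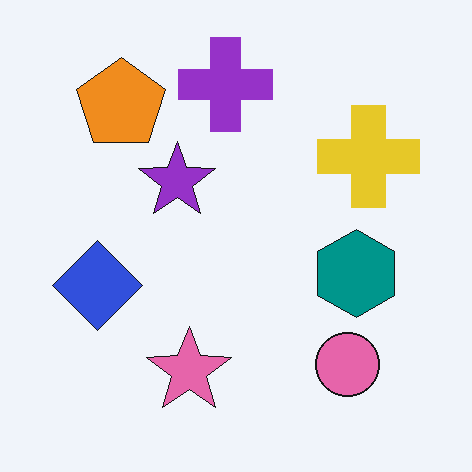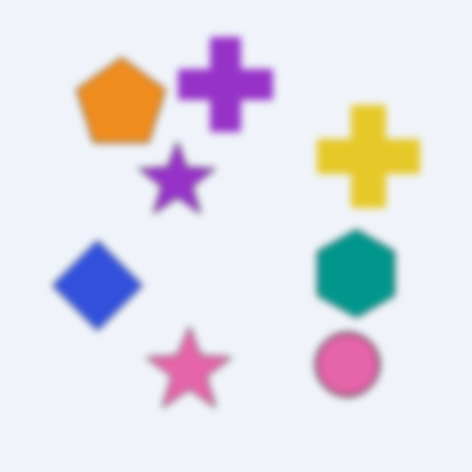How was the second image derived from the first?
Noticeably gaussian-blurred.

Shape edges and outlines are uniformly softened across the whole image.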